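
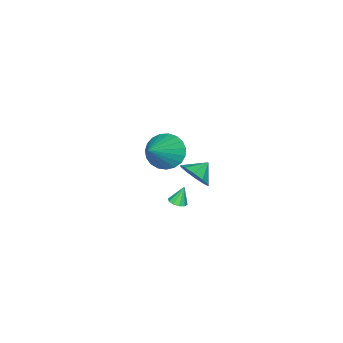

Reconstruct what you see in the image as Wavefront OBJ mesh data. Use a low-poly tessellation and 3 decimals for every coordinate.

v -0.561 -1.563 -4.223
v -0.141 -1.814 -4.047
v -0.879 -1.377 -3.197
v -0.065 -1.503 -4.08
v -0.178 -1.216 -4.167
v -0.438 -1.061 -4.276
v -0.745 -1.098 -4.364
v -0.981 -1.312 -4.399
v -1.057 -1.623 -4.366
v -0.944 -1.91 -4.279
v -0.684 -2.065 -4.17
v -0.377 -2.029 -4.081
v 2.903 0.07 2.501
v 3.494 -0.361 1.761
v 4.677 0.31 3.779
v 3.512 0.059 1.658
v 3.424 0.48 1.7
v 3.246 0.831 1.881
v 3.009 1.049 2.169
v 2.754 1.099 2.514
v 2.524 0.97 2.857
v 2.36 0.686 3.139
v 2.289 0.295 3.31
v 2.325 -0.135 3.341
v 2.461 -0.529 3.227
v 2.673 -0.82 2.988
v 2.925 -0.957 2.664
v 3.173 -0.917 2.312
v 3.374 -0.706 1.993
v -2.177 -1.634 -3.287
v -1.704 -1.886 -2.466
v -3.063 -1.366 -2.693
v -1.596 -1.299 -2.572
v -1.711 -0.84 -2.95
v -2.004 -0.685 -3.457
v -2.362 -0.892 -3.899
v -2.65 -1.382 -4.107
v -2.757 -1.969 -4.002
v -2.643 -2.428 -3.624
v -2.35 -2.584 -3.117
v -1.991 -2.377 -2.675
f 2 1 4
f 2 4 3
f 4 1 5
f 4 5 3
f 5 1 6
f 5 6 3
f 6 1 7
f 6 7 3
f 7 1 8
f 7 8 3
f 8 1 9
f 8 9 3
f 9 1 10
f 9 10 3
f 10 1 11
f 10 11 3
f 11 1 12
f 11 12 3
f 12 1 2
f 12 2 3
f 14 13 16
f 14 16 15
f 16 13 17
f 16 17 15
f 17 13 18
f 17 18 15
f 18 13 19
f 18 19 15
f 19 13 20
f 19 20 15
f 20 13 21
f 20 21 15
f 21 13 22
f 21 22 15
f 22 13 23
f 22 23 15
f 23 13 24
f 23 24 15
f 24 13 25
f 24 25 15
f 25 13 26
f 25 26 15
f 26 13 27
f 26 27 15
f 27 13 28
f 27 28 15
f 28 13 29
f 28 29 15
f 29 13 14
f 29 14 15
f 31 30 33
f 31 33 32
f 33 30 34
f 33 34 32
f 34 30 35
f 34 35 32
f 35 30 36
f 35 36 32
f 36 30 37
f 36 37 32
f 37 30 38
f 37 38 32
f 38 30 39
f 38 39 32
f 39 30 40
f 39 40 32
f 40 30 41
f 40 41 32
f 41 30 31
f 41 31 32



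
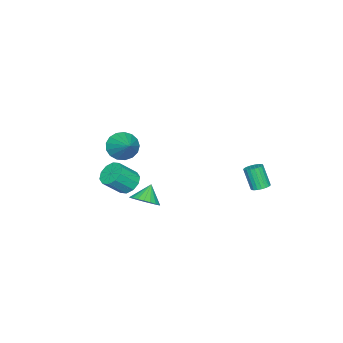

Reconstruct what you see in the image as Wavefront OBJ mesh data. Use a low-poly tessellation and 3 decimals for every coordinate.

v 2.228 -1.45 -1.195
v 2.684 -0.82 -0.783
v 1.452 -1.47 -0.305
v 2.449 -0.625 -0.984
v 2.175 -0.572 -1.221
v 1.911 -0.671 -1.454
v 1.701 -0.905 -1.642
v 1.583 -1.233 -1.752
v 1.576 -1.599 -1.767
v 1.682 -1.939 -1.682
v 1.882 -2.194 -1.513
v 2.142 -2.321 -1.289
v 2.417 -2.297 -1.048
v 2.659 -2.127 -0.833
v 2.827 -1.84 -0.681
v 2.891 -1.485 -0.617
v 2.84 -1.125 -0.653
v 2.444 -2.638 2.962
v 3.149 -3.24 2.879
v 3.476 -1.562 3.898
v 3.193 -2.975 2.524
v 3.066 -2.632 2.27
v 2.796 -2.291 2.175
v 2.446 -2.029 2.26
v 2.095 -1.908 2.505
v 1.825 -1.953 2.856
v 1.696 -2.156 3.231
v 1.739 -2.469 3.544
v 1.944 -2.821 3.724
v 2.263 -3.131 3.73
v 2.623 -3.329 3.56
v 2.943 -3.368 3.252
v -1.742 3.535 -0.778
v -1.197 3.407 -0.745
v -1.414 2.818 0.551
v -1.958 2.945 0.518
v -1.203 3.62 -0.649
v -1.42 3.03 0.646
v -1.302 3.817 -0.576
v -1.519 3.227 0.72
v -1.477 3.966 -0.537
v -1.694 3.376 0.758
v -1.698 4.04 -0.54
v -1.915 3.45 0.755
v -1.926 4.027 -0.585
v -2.143 3.437 0.711
v -2.123 3.929 -0.662
v -2.339 3.339 0.633
v -2.253 3.762 -0.76
v -2.47 3.173 0.536
v -2.295 3.557 -0.86
v -2.512 2.967 0.435
v -2.241 3.347 -0.947
v -2.458 2.757 0.349
v -2.101 3.17 -1.004
v -2.318 2.58 0.292
v -1.899 3.056 -1.022
v -2.116 2.466 0.274
v -1.67 3.025 -0.998
v -1.886 2.435 0.298
v -1.453 3.082 -0.936
v -1.669 2.492 0.36
v -1.286 3.217 -0.846
v -1.502 2.627 0.449
v 0.23 -3.609 -1.622
v 0.918 -3.352 -2.01
v 1.757 -3.995 -0.946
v 1.07 -4.251 -0.558
v 0.777 -2.987 -1.678
v 1.617 -3.63 -0.614
v 0.428 -2.859 -1.325
v 1.267 -3.502 -0.261
v 0.003 -3.018 -1.085
v 0.842 -3.661 -0.021
v -0.335 -3.402 -1.051
v 0.504 -4.045 0.013
v -0.457 -3.865 -1.234
v 0.382 -4.508 -0.17
v -0.317 -4.23 -1.566
v 0.523 -4.873 -0.502
v 0.033 -4.358 -1.919
v 0.872 -5.001 -0.855
v 0.458 -4.199 -2.159
v 1.297 -4.842 -1.095
v 0.796 -3.815 -2.193
v 1.635 -4.458 -1.129
f 2 1 4
f 2 4 3
f 4 1 5
f 4 5 3
f 5 1 6
f 5 6 3
f 6 1 7
f 6 7 3
f 7 1 8
f 7 8 3
f 8 1 9
f 8 9 3
f 9 1 10
f 9 10 3
f 10 1 11
f 10 11 3
f 11 1 12
f 11 12 3
f 12 1 13
f 12 13 3
f 13 1 14
f 13 14 3
f 14 1 15
f 14 15 3
f 15 1 16
f 15 16 3
f 16 1 17
f 16 17 3
f 17 1 2
f 17 2 3
f 19 18 21
f 19 21 20
f 21 18 22
f 21 22 20
f 22 18 23
f 22 23 20
f 23 18 24
f 23 24 20
f 24 18 25
f 24 25 20
f 25 18 26
f 25 26 20
f 26 18 27
f 26 27 20
f 27 18 28
f 27 28 20
f 28 18 29
f 28 29 20
f 29 18 30
f 29 30 20
f 30 18 31
f 30 31 20
f 31 18 32
f 31 32 20
f 32 18 19
f 32 19 20
f 34 33 37
f 34 37 35
f 35 37 38
f 35 38 36
f 37 33 39
f 37 39 38
f 38 39 40
f 38 40 36
f 39 33 41
f 39 41 40
f 40 41 42
f 40 42 36
f 41 33 43
f 41 43 42
f 42 43 44
f 42 44 36
f 43 33 45
f 43 45 44
f 44 45 46
f 44 46 36
f 45 33 47
f 45 47 46
f 46 47 48
f 46 48 36
f 47 33 49
f 47 49 48
f 48 49 50
f 48 50 36
f 49 33 51
f 49 51 50
f 50 51 52
f 50 52 36
f 51 33 53
f 51 53 52
f 52 53 54
f 52 54 36
f 53 33 55
f 53 55 54
f 54 55 56
f 54 56 36
f 55 33 57
f 55 57 56
f 56 57 58
f 56 58 36
f 57 33 59
f 57 59 58
f 58 59 60
f 58 60 36
f 59 33 61
f 59 61 60
f 60 61 62
f 60 62 36
f 61 33 63
f 61 63 62
f 62 63 64
f 62 64 36
f 63 33 34
f 63 34 64
f 64 34 35
f 64 35 36
f 66 65 69
f 66 69 67
f 67 69 70
f 67 70 68
f 69 65 71
f 69 71 70
f 70 71 72
f 70 72 68
f 71 65 73
f 71 73 72
f 72 73 74
f 72 74 68
f 73 65 75
f 73 75 74
f 74 75 76
f 74 76 68
f 75 65 77
f 75 77 76
f 76 77 78
f 76 78 68
f 77 65 79
f 77 79 78
f 78 79 80
f 78 80 68
f 79 65 81
f 79 81 80
f 80 81 82
f 80 82 68
f 81 65 83
f 81 83 82
f 82 83 84
f 82 84 68
f 83 65 85
f 83 85 84
f 84 85 86
f 84 86 68
f 85 65 66
f 85 66 86
f 86 66 67
f 86 67 68



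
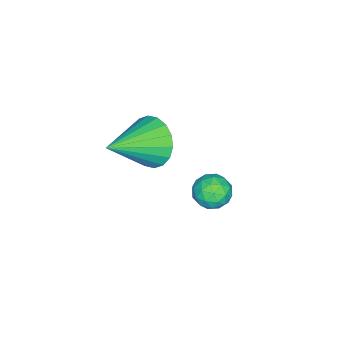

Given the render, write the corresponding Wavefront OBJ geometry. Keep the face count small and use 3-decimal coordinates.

v -3.05 -1.703 -3.434
v -2.419 -1.285 -4.204
v -1.29 -2.577 -2.466
v -2.428 -0.937 -3.873
v -2.56 -0.74 -3.454
v -2.79 -0.735 -3.032
v -3.071 -0.921 -2.689
v -3.347 -1.262 -2.494
v -3.565 -1.69 -2.485
v -3.681 -2.121 -2.664
v -3.672 -2.469 -2.995
v -3.539 -2.665 -3.413
v -3.31 -2.671 -3.835
v -3.029 -2.485 -4.178
v -2.752 -2.144 -4.374
v -2.534 -1.716 -4.383
v 0.158 2.598 -0.704
v 0.608 2.865 -0.233
v 0.892 1.755 -0.927
v 1.342 2.022 -0.456
v 0.737 1.733 -0.24
v 0.284 2.254 -0.102
v 1.216 2.366 -1.058
v 0.763 2.887 -0.92
v 1.262 2.722 -0.452
v 0.966 2.331 0.054
v 0.534 2.289 -1.214
v 0.238 1.898 -0.708
v 0.319 2.806 -0.449
v 1.181 1.814 -0.711
v 0.826 1.644 -0.584
v 1.091 1.802 -0.307
v 0.128 2.446 -0.372
v 0.393 2.604 -0.095
v 0.468 1.938 -0.099
v 1.107 2.016 -1.065
v 1.372 2.174 -0.788
v 0.409 2.818 -0.853
v 0.674 2.976 -0.576
v 1.032 2.682 -1.061
v 0.968 2.879 -0.301
v 1.399 2.383 -0.432
v 1.325 2.585 -0.786
v 1.059 2.891 -0.705
v 0.794 2.649 -0.004
v 1.225 2.153 -0.135
v 0.87 1.983 -0.008
v 0.603 2.289 0.073
v 1.178 2.565 -0.132
v 0.275 2.467 -1.025
v 0.706 1.971 -1.156
v 0.897 2.331 -1.233
v 0.63 2.637 -1.152
v 0.101 2.237 -0.728
v 0.532 1.741 -0.859
v 0.441 1.729 -0.455
v 0.175 2.035 -0.374
v 0.322 2.055 -1.028
f 2 1 4
f 2 4 3
f 4 1 5
f 4 5 3
f 5 1 6
f 5 6 3
f 6 1 7
f 6 7 3
f 7 1 8
f 7 8 3
f 8 1 9
f 8 9 3
f 9 1 10
f 9 10 3
f 10 1 11
f 10 11 3
f 11 1 12
f 11 12 3
f 12 1 13
f 12 13 3
f 13 1 14
f 13 14 3
f 14 1 15
f 14 15 3
f 15 1 16
f 15 16 3
f 16 1 2
f 16 2 3
f 17 54 33
f 54 28 57
f 33 57 22
f 54 57 33
f 17 33 29
f 33 22 34
f 29 34 18
f 33 34 29
f 17 29 38
f 29 18 39
f 38 39 24
f 29 39 38
f 17 38 50
f 38 24 53
f 50 53 27
f 38 53 50
f 17 50 54
f 50 27 58
f 54 58 28
f 50 58 54
f 18 34 45
f 34 22 48
f 45 48 26
f 34 48 45
f 22 57 35
f 57 28 56
f 35 56 21
f 57 56 35
f 28 58 55
f 58 27 51
f 55 51 19
f 58 51 55
f 27 53 52
f 53 24 40
f 52 40 23
f 53 40 52
f 24 39 44
f 39 18 41
f 44 41 25
f 39 41 44
f 20 46 32
f 46 26 47
f 32 47 21
f 46 47 32
f 20 32 30
f 32 21 31
f 30 31 19
f 32 31 30
f 20 30 37
f 30 19 36
f 37 36 23
f 30 36 37
f 20 37 42
f 37 23 43
f 42 43 25
f 37 43 42
f 20 42 46
f 42 25 49
f 46 49 26
f 42 49 46
f 21 47 35
f 47 26 48
f 35 48 22
f 47 48 35
f 19 31 55
f 31 21 56
f 55 56 28
f 31 56 55
f 23 36 52
f 36 19 51
f 52 51 27
f 36 51 52
f 25 43 44
f 43 23 40
f 44 40 24
f 43 40 44
f 26 49 45
f 49 25 41
f 45 41 18
f 49 41 45



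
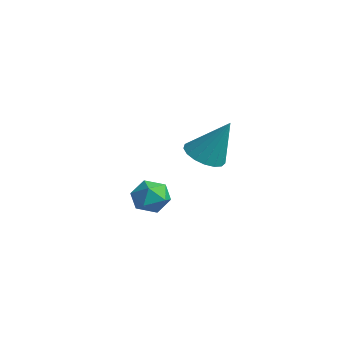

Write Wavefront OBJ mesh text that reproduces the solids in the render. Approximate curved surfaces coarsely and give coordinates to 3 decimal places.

v -2.699 -3.306 -2.41
v -2.259 -2.737 -3.072
v -1.341 -3.423 -1.608
v -0.901 -2.854 -2.27
v -1.574 -2.476 -1.67
v -2.414 -2.403 -2.166
v -1.186 -3.757 -2.514
v -2.026 -3.684 -3.01
v -1.324 -3.015 -3.137
v -1.564 -2.224 -2.615
v -2.036 -3.936 -2.065
v -2.276 -3.145 -1.543
v 3.139 -3.285 1.912
v 3.69 -4.056 1.968
v 3.941 -2.575 3.788
v 3.947 -3.755 1.744
v 4.019 -3.346 1.559
v 3.888 -2.923 1.454
v 3.587 -2.583 1.455
v 3.182 -2.404 1.56
v 2.768 -2.426 1.746
v 2.438 -2.646 1.97
v 2.269 -3.011 2.181
v 2.3 -3.44 2.33
v 2.522 -3.833 2.384
v 2.886 -4.1 2.329
v 3.307 -4.181 2.179
f 1 12 6
f 1 6 2
f 1 2 8
f 1 8 11
f 1 11 12
f 2 6 10
f 6 12 5
f 12 11 3
f 11 8 7
f 8 2 9
f 4 10 5
f 4 5 3
f 4 3 7
f 4 7 9
f 4 9 10
f 5 10 6
f 3 5 12
f 7 3 11
f 9 7 8
f 10 9 2
f 14 13 16
f 14 16 15
f 16 13 17
f 16 17 15
f 17 13 18
f 17 18 15
f 18 13 19
f 18 19 15
f 19 13 20
f 19 20 15
f 20 13 21
f 20 21 15
f 21 13 22
f 21 22 15
f 22 13 23
f 22 23 15
f 23 13 24
f 23 24 15
f 24 13 25
f 24 25 15
f 25 13 26
f 25 26 15
f 26 13 27
f 26 27 15
f 27 13 14
f 27 14 15



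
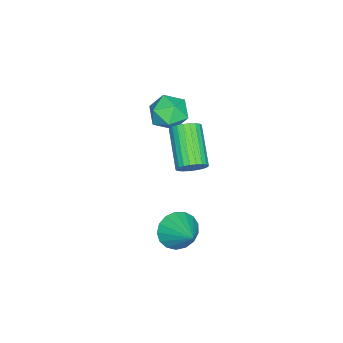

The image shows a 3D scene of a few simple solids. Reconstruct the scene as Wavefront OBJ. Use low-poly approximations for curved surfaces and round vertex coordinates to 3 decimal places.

v -3.079 -1.334 3.737
v -2.373 -0.914 3.288
v -2.547 -2.686 3.312
v -1.841 -2.266 2.863
v -1.876 -2.251 3.798
v -2.205 -1.415 4.061
v -2.715 -2.185 2.539
v -3.044 -1.349 2.802
v -2.148 -1.44 2.548
v -1.63 -1.481 3.326
v -3.29 -2.119 3.274
v -2.772 -2.16 4.052
v 0.71 -0.178 -1.181
v 1.446 -0.693 -1.38
v 1.65 0.838 -0.339
v 1.428 -0.403 -1.711
v 1.246 -0.061 -1.92
v 0.941 0.254 -1.96
v 0.583 0.47 -1.821
v 0.255 0.538 -1.536
v 0.03 0.442 -1.17
v -0.038 0.203 -0.806
v 0.065 -0.122 -0.528
v 0.315 -0.461 -0.4
v 0.657 -0.734 -0.451
v 1.01 -0.881 -0.669
v 1.295 -0.866 -1.004
v 0.642 0.39 3.277
v 0.88 0.657 3.831
v -0.563 -0.182 4.857
v -0.802 -0.45 4.303
v 0.717 0.841 3.753
v -0.726 0.001 4.779
v 0.543 0.956 3.602
v -0.9 0.116 4.628
v 0.384 0.985 3.401
v -1.059 0.145 4.427
v 0.264 0.923 3.182
v -1.179 0.083 4.208
v 0.202 0.78 2.977
v -1.242 -0.06 4.003
v 0.206 0.578 2.818
v -1.237 -0.262 3.844
v 0.277 0.347 2.729
v -1.166 -0.493 3.755
v 0.403 0.122 2.723
v -1.04 -0.717 3.749
v 0.566 -0.061 2.801
v -0.877 -0.901 3.827
v 0.74 -0.176 2.952
v -0.703 -1.016 3.978
v 0.899 -0.205 3.153
v -0.544 -1.045 4.179
v 1.019 -0.143 3.372
v -0.424 -0.983 4.398
v 1.082 -0 3.577
v -0.362 -0.84 4.603
v 1.077 0.202 3.736
v -0.366 -0.638 4.762
v 1.006 0.433 3.825
v -0.437 -0.407 4.851
f 1 12 6
f 1 6 2
f 1 2 8
f 1 8 11
f 1 11 12
f 2 6 10
f 6 12 5
f 12 11 3
f 11 8 7
f 8 2 9
f 4 10 5
f 4 5 3
f 4 3 7
f 4 7 9
f 4 9 10
f 5 10 6
f 3 5 12
f 7 3 11
f 9 7 8
f 10 9 2
f 14 13 16
f 14 16 15
f 16 13 17
f 16 17 15
f 17 13 18
f 17 18 15
f 18 13 19
f 18 19 15
f 19 13 20
f 19 20 15
f 20 13 21
f 20 21 15
f 21 13 22
f 21 22 15
f 22 13 23
f 22 23 15
f 23 13 24
f 23 24 15
f 24 13 25
f 24 25 15
f 25 13 26
f 25 26 15
f 26 13 27
f 26 27 15
f 27 13 14
f 27 14 15
f 29 28 32
f 29 32 30
f 30 32 33
f 30 33 31
f 32 28 34
f 32 34 33
f 33 34 35
f 33 35 31
f 34 28 36
f 34 36 35
f 35 36 37
f 35 37 31
f 36 28 38
f 36 38 37
f 37 38 39
f 37 39 31
f 38 28 40
f 38 40 39
f 39 40 41
f 39 41 31
f 40 28 42
f 40 42 41
f 41 42 43
f 41 43 31
f 42 28 44
f 42 44 43
f 43 44 45
f 43 45 31
f 44 28 46
f 44 46 45
f 45 46 47
f 45 47 31
f 46 28 48
f 46 48 47
f 47 48 49
f 47 49 31
f 48 28 50
f 48 50 49
f 49 50 51
f 49 51 31
f 50 28 52
f 50 52 51
f 51 52 53
f 51 53 31
f 52 28 54
f 52 54 53
f 53 54 55
f 53 55 31
f 54 28 56
f 54 56 55
f 55 56 57
f 55 57 31
f 56 28 58
f 56 58 57
f 57 58 59
f 57 59 31
f 58 28 60
f 58 60 59
f 59 60 61
f 59 61 31
f 60 28 29
f 60 29 61
f 61 29 30
f 61 30 31



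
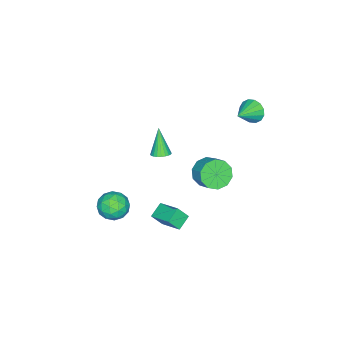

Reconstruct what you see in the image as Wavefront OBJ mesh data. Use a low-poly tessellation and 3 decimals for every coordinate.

v -0.956 0.135 -1.173
v -0.625 -0.353 -1.199
v -1.584 -0.375 0.413
v -0.481 -0.207 -1.095
v -0.409 -0.009 -1.002
v -0.421 0.211 -0.936
v -0.513 0.42 -0.906
v -0.673 0.585 -0.916
v -0.877 0.682 -0.966
v -1.092 0.695 -1.047
v -1.286 0.623 -1.147
v -1.43 0.477 -1.251
v -1.502 0.278 -1.343
v -1.491 0.058 -1.409
v -1.398 -0.15 -1.44
v -1.238 -0.315 -1.429
v -1.035 -0.412 -1.38
v -0.82 -0.425 -1.299
v 2.639 2.893 -1.757
v 3.039 4.18 -1.196
v 3.489 2.821 -2.197
v 3.889 4.108 -1.636
v 3.011 2.432 -0.964
v 3.411 3.719 -0.403
v 3.861 2.36 -1.404
v 4.261 3.647 -0.843
v -4.59 3.832 1.464
v -4.351 3.45 0.803
v -3.21 3.668 2.056
v -4.272 3.85 0.73
v -4.279 4.245 0.854
v -4.369 4.529 1.141
v -4.518 4.627 1.515
v -4.686 4.511 1.875
v -4.828 4.213 2.125
v -4.907 3.813 2.198
v -4.901 3.418 2.074
v -4.811 3.134 1.787
v -4.662 3.036 1.413
v -4.494 3.152 1.053
v 1.957 -0.163 -3.415
v 2.875 -0.022 -3.72
v 2.385 -1.538 -2.76
v 3.303 -1.397 -3.065
v 2.929 -0.83 -2.361
v 2.665 0.019 -2.766
v 2.595 -1.579 -3.714
v 2.331 -0.73 -4.119
v 3.27 -0.898 -3.905
v 3.476 -0.435 -3.068
v 1.784 -1.125 -3.412
v 1.99 -0.662 -2.575
v 2.378 0.028 -3.625
v 2.882 -1.588 -2.855
v 2.662 -1.255 -2.441
v 3.202 -1.172 -2.62
v 2.255 0.053 -3.064
v 2.795 0.135 -3.244
v 2.827 -0.34 -2.445
v 2.465 -1.695 -3.236
v 3.005 -1.613 -3.416
v 2.058 -0.388 -3.86
v 2.598 -0.305 -4.039
v 2.433 -1.22 -4.035
v 3.15 -0.404 -3.913
v 3.402 -1.212 -3.528
v 2.986 -1.319 -3.909
v 2.83 -0.819 -4.147
v 3.272 -0.132 -3.421
v 3.523 -0.94 -3.036
v 3.303 -0.607 -2.623
v 3.148 -0.107 -2.861
v 3.503 -0.646 -3.53
v 1.737 -0.62 -3.444
v 1.988 -1.428 -3.059
v 2.112 -1.453 -3.619
v 1.957 -0.953 -3.857
v 1.858 -0.348 -2.952
v 2.11 -1.156 -2.567
v 2.43 -0.741 -2.333
v 2.274 -0.241 -2.571
v 1.757 -0.914 -2.95
v -2.987 1.986 -3.671
v -2.537 2.342 -4.49
v -2.004 3.19 -3.829
v -2.453 2.834 -3.009
v -3.078 2.634 -4.427
v -2.545 3.482 -3.766
v -3.585 2.678 -4.075
v -3.051 3.526 -3.414
v -3.863 2.458 -3.569
v -3.329 3.306 -2.908
v -3.806 2.058 -3.101
v -3.272 2.905 -2.44
v -3.436 1.63 -2.851
v -2.903 2.478 -2.19
v -2.895 1.338 -2.914
v -2.362 2.186 -2.253
v -2.389 1.294 -3.266
v -1.855 2.142 -2.605
v -2.111 1.514 -3.772
v -1.577 2.362 -3.111
v -2.168 1.915 -4.24
v -1.634 2.762 -3.579
f 2 1 4
f 2 4 3
f 4 1 5
f 4 5 3
f 5 1 6
f 5 6 3
f 6 1 7
f 6 7 3
f 7 1 8
f 7 8 3
f 8 1 9
f 8 9 3
f 9 1 10
f 9 10 3
f 10 1 11
f 10 11 3
f 11 1 12
f 11 12 3
f 12 1 13
f 12 13 3
f 13 1 14
f 13 14 3
f 14 1 15
f 14 15 3
f 15 1 16
f 15 16 3
f 16 1 17
f 16 17 3
f 17 1 18
f 17 18 3
f 18 1 2
f 18 2 3
f 20 22 19
f 23 20 19
f 19 22 21
f 21 23 19
f 20 26 22
f 24 20 23
f 24 26 20
f 22 26 21
f 25 23 21
f 21 26 25
f 25 24 23
f 26 24 25
f 28 27 30
f 28 30 29
f 30 27 31
f 30 31 29
f 31 27 32
f 31 32 29
f 32 27 33
f 32 33 29
f 33 27 34
f 33 34 29
f 34 27 35
f 34 35 29
f 35 27 36
f 35 36 29
f 36 27 37
f 36 37 29
f 37 27 38
f 37 38 29
f 38 27 39
f 38 39 29
f 39 27 40
f 39 40 29
f 40 27 28
f 40 28 29
f 41 78 57
f 78 52 81
f 57 81 46
f 78 81 57
f 41 57 53
f 57 46 58
f 53 58 42
f 57 58 53
f 41 53 62
f 53 42 63
f 62 63 48
f 53 63 62
f 41 62 74
f 62 48 77
f 74 77 51
f 62 77 74
f 41 74 78
f 74 51 82
f 78 82 52
f 74 82 78
f 42 58 69
f 58 46 72
f 69 72 50
f 58 72 69
f 46 81 59
f 81 52 80
f 59 80 45
f 81 80 59
f 52 82 79
f 82 51 75
f 79 75 43
f 82 75 79
f 51 77 76
f 77 48 64
f 76 64 47
f 77 64 76
f 48 63 68
f 63 42 65
f 68 65 49
f 63 65 68
f 44 70 56
f 70 50 71
f 56 71 45
f 70 71 56
f 44 56 54
f 56 45 55
f 54 55 43
f 56 55 54
f 44 54 61
f 54 43 60
f 61 60 47
f 54 60 61
f 44 61 66
f 61 47 67
f 66 67 49
f 61 67 66
f 44 66 70
f 66 49 73
f 70 73 50
f 66 73 70
f 45 71 59
f 71 50 72
f 59 72 46
f 71 72 59
f 43 55 79
f 55 45 80
f 79 80 52
f 55 80 79
f 47 60 76
f 60 43 75
f 76 75 51
f 60 75 76
f 49 67 68
f 67 47 64
f 68 64 48
f 67 64 68
f 50 73 69
f 73 49 65
f 69 65 42
f 73 65 69
f 84 83 87
f 84 87 85
f 85 87 88
f 85 88 86
f 87 83 89
f 87 89 88
f 88 89 90
f 88 90 86
f 89 83 91
f 89 91 90
f 90 91 92
f 90 92 86
f 91 83 93
f 91 93 92
f 92 93 94
f 92 94 86
f 93 83 95
f 93 95 94
f 94 95 96
f 94 96 86
f 95 83 97
f 95 97 96
f 96 97 98
f 96 98 86
f 97 83 99
f 97 99 98
f 98 99 100
f 98 100 86
f 99 83 101
f 99 101 100
f 100 101 102
f 100 102 86
f 101 83 103
f 101 103 102
f 102 103 104
f 102 104 86
f 103 83 84
f 103 84 104
f 104 84 85
f 104 85 86



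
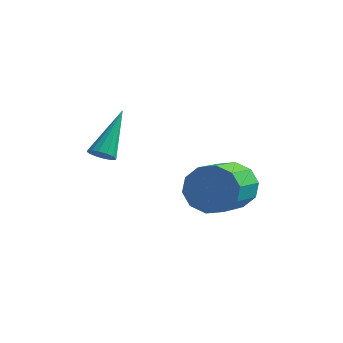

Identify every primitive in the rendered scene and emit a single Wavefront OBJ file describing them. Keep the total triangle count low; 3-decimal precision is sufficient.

v -1.501 -2.454 -0.573
v -1.174 -2.74 -0.306
v -1.419 -1.026 0.853
v -1.022 -2.591 -0.463
v -0.999 -2.406 -0.65
v -1.111 -2.234 -0.816
v -1.327 -2.12 -0.917
v -1.59 -2.097 -0.926
v -1.829 -2.169 -0.84
v -1.98 -2.317 -0.683
v -2.003 -2.502 -0.496
v -1.892 -2.674 -0.33
v -1.675 -2.788 -0.229
v -1.413 -2.812 -0.22
v 1.089 2.235 -3.769
v 1.686 1.936 -4.553
v 1.768 0.006 -3.755
v 1.171 0.305 -2.971
v 2.065 2.145 -4.086
v 2.147 0.215 -3.288
v 2.071 2.389 -3.498
v 2.153 0.459 -2.7
v 1.701 2.574 -3.013
v 1.783 0.644 -2.215
v 1.098 2.629 -2.818
v 1.18 0.699 -2.019
v 0.492 2.534 -2.985
v 0.574 0.604 -2.187
v 0.113 2.325 -3.452
v 0.195 0.395 -2.654
v 0.107 2.081 -4.04
v 0.189 0.151 -3.242
v 0.477 1.896 -4.525
v 0.559 -0.034 -3.727
v 1.08 1.841 -4.721
v 1.162 -0.089 -3.922
f 2 1 4
f 2 4 3
f 4 1 5
f 4 5 3
f 5 1 6
f 5 6 3
f 6 1 7
f 6 7 3
f 7 1 8
f 7 8 3
f 8 1 9
f 8 9 3
f 9 1 10
f 9 10 3
f 10 1 11
f 10 11 3
f 11 1 12
f 11 12 3
f 12 1 13
f 12 13 3
f 13 1 14
f 13 14 3
f 14 1 2
f 14 2 3
f 16 15 19
f 16 19 17
f 17 19 20
f 17 20 18
f 19 15 21
f 19 21 20
f 20 21 22
f 20 22 18
f 21 15 23
f 21 23 22
f 22 23 24
f 22 24 18
f 23 15 25
f 23 25 24
f 24 25 26
f 24 26 18
f 25 15 27
f 25 27 26
f 26 27 28
f 26 28 18
f 27 15 29
f 27 29 28
f 28 29 30
f 28 30 18
f 29 15 31
f 29 31 30
f 30 31 32
f 30 32 18
f 31 15 33
f 31 33 32
f 32 33 34
f 32 34 18
f 33 15 35
f 33 35 34
f 34 35 36
f 34 36 18
f 35 15 16
f 35 16 36
f 36 16 17
f 36 17 18



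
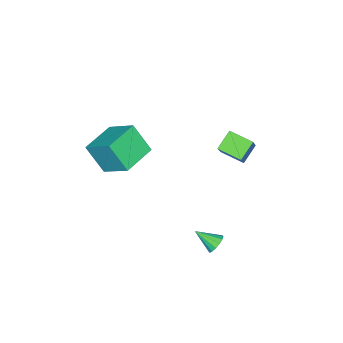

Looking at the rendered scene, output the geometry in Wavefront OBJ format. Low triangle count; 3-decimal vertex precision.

v -1.234 1.074 1.658
v -2.132 1.191 2.333
v -1.322 2.277 1.332
v -2.22 2.395 2.007
v 0 1.585 3.213
v -0.898 1.703 3.888
v -0.088 2.789 2.887
v -0.986 2.906 3.562
v 3.307 3.458 -0.218
v 3.523 3.761 0.187
v 3.513 2.462 0.418
v 3.246 3.743 0.248
v 2.985 3.649 0.185
v 2.81 3.503 0.013
v 2.769 3.346 -0.221
v 2.872 3.218 -0.453
v 3.092 3.155 -0.623
v 3.369 3.173 -0.684
v 3.63 3.268 -0.621
v 3.805 3.413 -0.449
v 3.846 3.571 -0.216
v 3.743 3.698 0.017
v 0.682 -3.911 2.703
v 0.896 -2.444 3.725
v 0.657 -2.931 1.302
v 0.872 -1.464 2.324
v 2.508 -4.076 2.556
v 2.723 -2.609 3.578
v 2.484 -3.096 1.155
v 2.698 -1.629 2.177
f 2 4 1
f 5 2 1
f 1 4 3
f 3 5 1
f 2 8 4
f 6 2 5
f 6 8 2
f 4 8 3
f 7 5 3
f 3 8 7
f 7 6 5
f 8 6 7
f 10 9 12
f 10 12 11
f 12 9 13
f 12 13 11
f 13 9 14
f 13 14 11
f 14 9 15
f 14 15 11
f 15 9 16
f 15 16 11
f 16 9 17
f 16 17 11
f 17 9 18
f 17 18 11
f 18 9 19
f 18 19 11
f 19 9 20
f 19 20 11
f 20 9 21
f 20 21 11
f 21 9 22
f 21 22 11
f 22 9 10
f 22 10 11
f 24 26 23
f 27 24 23
f 23 26 25
f 25 27 23
f 24 30 26
f 28 24 27
f 28 30 24
f 26 30 25
f 29 27 25
f 25 30 29
f 29 28 27
f 30 28 29



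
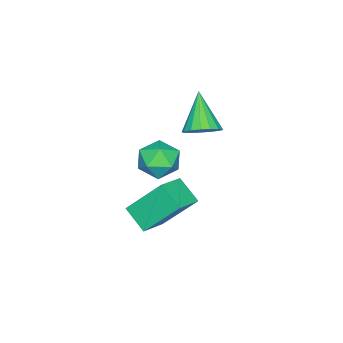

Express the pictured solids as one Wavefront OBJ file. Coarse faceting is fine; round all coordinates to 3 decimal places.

v -0.948 -0.961 2.797
v -0.436 -0.729 3.294
v -1.872 -1.719 4.103
v -0.673 -0.46 3.283
v -0.973 -0.305 3.161
v -1.267 -0.3 2.955
v -1.488 -0.447 2.714
v -1.586 -0.711 2.491
v -1.537 -1.033 2.339
v -1.354 -1.337 2.291
v -1.077 -1.556 2.36
v -0.771 -1.638 2.529
v -0.506 -1.565 2.759
v -0.342 -1.353 2.998
v -0.316 -1.052 3.191
v 0.099 -2.797 -1.293
v -0.395 -1.568 0.245
v 0.365 -1.835 -1.977
v -0.129 -0.606 -0.439
v 1.289 -2.834 -0.881
v 0.795 -1.605 0.657
v 1.555 -1.872 -1.565
v 1.061 -0.643 -0.027
v 0.467 -1.08 1.544
v 1.291 -1.399 1.416
v 0.269 -2.021 2.624
v 1.093 -2.34 2.496
v 0.979 -1.517 2.823
v 1.102 -0.935 2.156
v 0.458 -2.485 1.884
v 0.581 -1.903 1.217
v 1.286 -2.268 1.627
v 1.608 -1.67 2.207
v -0.048 -1.75 1.833
v 0.274 -1.152 2.413
f 2 1 4
f 2 4 3
f 4 1 5
f 4 5 3
f 5 1 6
f 5 6 3
f 6 1 7
f 6 7 3
f 7 1 8
f 7 8 3
f 8 1 9
f 8 9 3
f 9 1 10
f 9 10 3
f 10 1 11
f 10 11 3
f 11 1 12
f 11 12 3
f 12 1 13
f 12 13 3
f 13 1 14
f 13 14 3
f 14 1 15
f 14 15 3
f 15 1 2
f 15 2 3
f 17 19 16
f 20 17 16
f 16 19 18
f 18 20 16
f 17 23 19
f 21 17 20
f 21 23 17
f 19 23 18
f 22 20 18
f 18 23 22
f 22 21 20
f 23 21 22
f 24 35 29
f 24 29 25
f 24 25 31
f 24 31 34
f 24 34 35
f 25 29 33
f 29 35 28
f 35 34 26
f 34 31 30
f 31 25 32
f 27 33 28
f 27 28 26
f 27 26 30
f 27 30 32
f 27 32 33
f 28 33 29
f 26 28 35
f 30 26 34
f 32 30 31
f 33 32 25



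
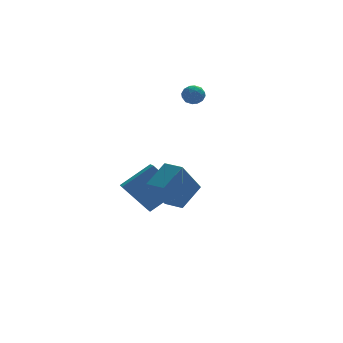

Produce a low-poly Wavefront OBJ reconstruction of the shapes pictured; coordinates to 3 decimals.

v -1.92 -0.172 -4.973
v -3.173 0.608 -3.437
v -1.62 1.807 -5.732
v -2.873 2.586 -4.196
v -0.247 0.054 -3.724
v -1.5 0.833 -2.188
v 0.053 2.032 -4.483
v -1.2 2.812 -2.947
v 0.811 2.983 2.117
v 1.39 2.744 2.334
v 0.59 2.036 1.666
v 1.169 1.797 1.883
v 0.686 1.937 2.314
v 0.823 2.522 2.593
v 1.157 2.258 1.407
v 1.294 2.843 1.686
v 1.604 2.296 1.895
v 1.312 2.098 2.456
v 0.668 2.682 1.544
v 0.376 2.484 2.105
v 1.12 2.947 2.265
v 0.86 1.833 1.735
v 0.576 1.915 1.989
v 0.916 1.775 2.116
v 0.787 2.816 2.417
v 1.127 2.676 2.545
v 0.713 2.201 2.533
v 0.853 2.104 1.455
v 1.193 1.964 1.583
v 1.064 3.005 1.884
v 1.404 2.865 2.011
v 1.267 2.579 1.467
v 1.586 2.543 2.134
v 1.456 1.986 1.869
v 1.449 2.257 1.59
v 1.53 2.601 1.753
v 1.415 2.426 2.464
v 1.284 1.87 2.199
v 1.001 1.952 2.453
v 1.081 2.296 2.616
v 1.54 2.163 2.206
v 0.696 2.91 1.801
v 0.565 2.354 1.536
v 0.899 2.484 1.384
v 0.979 2.828 1.547
v 0.524 2.794 2.131
v 0.394 2.237 1.866
v 0.45 2.179 2.247
v 0.531 2.523 2.41
v 0.44 2.617 1.794
v -2.394 -5.106 -1.101
v -1.284 -4.313 -0.155
v -3.029 -4.115 -1.187
v -1.918 -3.322 -0.241
v -1.342 -4.578 -2.779
v -0.231 -3.785 -1.833
v -1.976 -3.587 -2.865
v -0.866 -2.794 -1.919
f 2 4 1
f 5 2 1
f 1 4 3
f 3 5 1
f 2 8 4
f 6 2 5
f 6 8 2
f 4 8 3
f 7 5 3
f 3 8 7
f 7 6 5
f 8 6 7
f 9 46 25
f 46 20 49
f 25 49 14
f 46 49 25
f 9 25 21
f 25 14 26
f 21 26 10
f 25 26 21
f 9 21 30
f 21 10 31
f 30 31 16
f 21 31 30
f 9 30 42
f 30 16 45
f 42 45 19
f 30 45 42
f 9 42 46
f 42 19 50
f 46 50 20
f 42 50 46
f 10 26 37
f 26 14 40
f 37 40 18
f 26 40 37
f 14 49 27
f 49 20 48
f 27 48 13
f 49 48 27
f 20 50 47
f 50 19 43
f 47 43 11
f 50 43 47
f 19 45 44
f 45 16 32
f 44 32 15
f 45 32 44
f 16 31 36
f 31 10 33
f 36 33 17
f 31 33 36
f 12 38 24
f 38 18 39
f 24 39 13
f 38 39 24
f 12 24 22
f 24 13 23
f 22 23 11
f 24 23 22
f 12 22 29
f 22 11 28
f 29 28 15
f 22 28 29
f 12 29 34
f 29 15 35
f 34 35 17
f 29 35 34
f 12 34 38
f 34 17 41
f 38 41 18
f 34 41 38
f 13 39 27
f 39 18 40
f 27 40 14
f 39 40 27
f 11 23 47
f 23 13 48
f 47 48 20
f 23 48 47
f 15 28 44
f 28 11 43
f 44 43 19
f 28 43 44
f 17 35 36
f 35 15 32
f 36 32 16
f 35 32 36
f 18 41 37
f 41 17 33
f 37 33 10
f 41 33 37
f 52 54 51
f 55 52 51
f 51 54 53
f 53 55 51
f 52 58 54
f 56 52 55
f 56 58 52
f 54 58 53
f 57 55 53
f 53 58 57
f 57 56 55
f 58 56 57



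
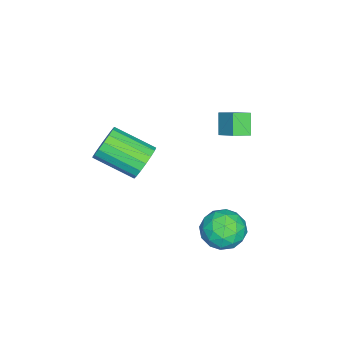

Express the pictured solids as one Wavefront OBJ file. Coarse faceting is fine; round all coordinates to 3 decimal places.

v 0.535 -2.589 1.547
v 0.916 -2.917 0.825
v 0.946 -4.74 1.671
v 0.565 -4.411 2.393
v 1.24 -2.8 1.066
v 1.271 -4.623 1.912
v 1.404 -2.634 1.417
v 1.435 -4.457 2.263
v 1.368 -2.458 1.798
v 1.399 -4.281 2.644
v 1.141 -2.312 2.121
v 1.172 -4.134 2.968
v 0.775 -2.229 2.313
v 0.806 -4.052 3.159
v 0.354 -2.228 2.329
v 0.385 -4.051 3.176
v -0.025 -2.31 2.166
v 0.006 -4.133 3.013
v -0.277 -2.456 1.861
v -0.246 -4.279 2.708
v -0.342 -2.632 1.484
v -0.311 -4.455 2.331
v -0.207 -2.799 1.122
v -0.176 -4.621 1.968
v 0.098 -2.917 0.856
v 0.129 -4.739 1.703
v 0.503 -2.959 0.749
v 0.534 -4.782 1.596
v 1.617 1.745 -0.001
v 2.293 0.986 -0.223
v 0.727 1.354 -1.377
v 1.403 0.595 -1.599
v 0.775 0.507 -0.774
v 1.325 0.749 0.077
v 1.695 1.591 -1.677
v 2.245 1.833 -0.826
v 2.342 0.891 -1.259
v 1.773 0.221 -0.701
v 1.247 2.119 -0.899
v 0.678 1.449 -0.341
v 2.033 1.4 0.009
v 0.987 0.94 -1.609
v 0.618 0.889 -1.124
v 1.015 0.443 -1.254
v 1.464 1.26 0.185
v 1.862 0.814 0.054
v 0.969 0.533 -0.269
v 1.158 1.526 -1.654
v 1.556 1.08 -1.785
v 2.005 1.897 -0.346
v 2.402 1.451 -0.476
v 2.051 1.807 -1.331
v 2.459 0.897 -0.731
v 1.936 0.668 -1.539
v 2.108 1.253 -1.585
v 2.431 1.395 -1.085
v 2.125 0.504 -0.403
v 1.602 0.274 -1.211
v 1.232 0.223 -0.726
v 1.556 0.364 -0.226
v 2.153 0.448 -1.011
v 1.418 2.066 -0.389
v 0.895 1.836 -1.197
v 1.464 1.976 -1.374
v 1.788 2.117 -0.874
v 1.084 1.672 -0.061
v 0.561 1.443 -0.869
v 0.589 0.945 -0.515
v 0.912 1.087 -0.015
v 0.867 1.892 -0.589
v -1.396 -0.082 4.021
v -0.85 0.714 4.681
v -1.937 0.505 3.76
v -1.391 1.302 4.42
v -0.729 0.158 3.18
v -0.183 0.955 3.84
v -1.27 0.746 2.919
v -0.724 1.542 3.579
f 2 1 5
f 2 5 3
f 3 5 6
f 3 6 4
f 5 1 7
f 5 7 6
f 6 7 8
f 6 8 4
f 7 1 9
f 7 9 8
f 8 9 10
f 8 10 4
f 9 1 11
f 9 11 10
f 10 11 12
f 10 12 4
f 11 1 13
f 11 13 12
f 12 13 14
f 12 14 4
f 13 1 15
f 13 15 14
f 14 15 16
f 14 16 4
f 15 1 17
f 15 17 16
f 16 17 18
f 16 18 4
f 17 1 19
f 17 19 18
f 18 19 20
f 18 20 4
f 19 1 21
f 19 21 20
f 20 21 22
f 20 22 4
f 21 1 23
f 21 23 22
f 22 23 24
f 22 24 4
f 23 1 25
f 23 25 24
f 24 25 26
f 24 26 4
f 25 1 27
f 25 27 26
f 26 27 28
f 26 28 4
f 27 1 2
f 27 2 28
f 28 2 3
f 28 3 4
f 29 66 45
f 66 40 69
f 45 69 34
f 66 69 45
f 29 45 41
f 45 34 46
f 41 46 30
f 45 46 41
f 29 41 50
f 41 30 51
f 50 51 36
f 41 51 50
f 29 50 62
f 50 36 65
f 62 65 39
f 50 65 62
f 29 62 66
f 62 39 70
f 66 70 40
f 62 70 66
f 30 46 57
f 46 34 60
f 57 60 38
f 46 60 57
f 34 69 47
f 69 40 68
f 47 68 33
f 69 68 47
f 40 70 67
f 70 39 63
f 67 63 31
f 70 63 67
f 39 65 64
f 65 36 52
f 64 52 35
f 65 52 64
f 36 51 56
f 51 30 53
f 56 53 37
f 51 53 56
f 32 58 44
f 58 38 59
f 44 59 33
f 58 59 44
f 32 44 42
f 44 33 43
f 42 43 31
f 44 43 42
f 32 42 49
f 42 31 48
f 49 48 35
f 42 48 49
f 32 49 54
f 49 35 55
f 54 55 37
f 49 55 54
f 32 54 58
f 54 37 61
f 58 61 38
f 54 61 58
f 33 59 47
f 59 38 60
f 47 60 34
f 59 60 47
f 31 43 67
f 43 33 68
f 67 68 40
f 43 68 67
f 35 48 64
f 48 31 63
f 64 63 39
f 48 63 64
f 37 55 56
f 55 35 52
f 56 52 36
f 55 52 56
f 38 61 57
f 61 37 53
f 57 53 30
f 61 53 57
f 72 74 71
f 75 72 71
f 71 74 73
f 73 75 71
f 72 78 74
f 76 72 75
f 76 78 72
f 74 78 73
f 77 75 73
f 73 78 77
f 77 76 75
f 78 76 77



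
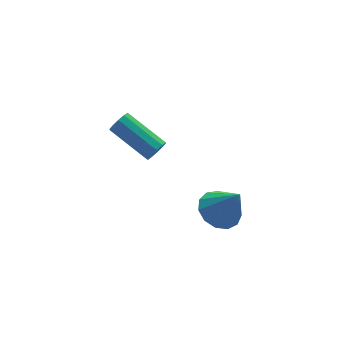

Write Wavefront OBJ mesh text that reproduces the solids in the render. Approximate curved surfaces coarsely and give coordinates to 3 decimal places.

v -2.596 2.584 -2.476
v -2.192 2.59 -2.103
v -3.019 4.263 -1.232
v -3.424 4.256 -1.604
v -2.093 2.777 -2.369
v -2.92 4.45 -1.497
v -2.186 2.891 -2.676
v -3.014 4.564 -1.804
v -2.436 2.887 -2.906
v -3.264 4.56 -2.034
v -2.747 2.767 -2.972
v -3.575 4.44 -2.1
v -3.001 2.577 -2.848
v -3.828 4.25 -1.977
v -3.1 2.39 -2.583
v -3.927 4.063 -1.711
v -3.006 2.276 -2.276
v -3.834 3.949 -1.404
v -2.756 2.28 -2.046
v -3.584 3.953 -1.174
v -2.445 2.4 -1.98
v -3.273 4.073 -1.108
v -1.81 -1.13 -3.286
v -1.059 -0.584 -3.237
v -1.37 -1.87 -1.774
v -1.446 -0.324 -2.997
v -1.948 -0.32 -2.849
v -2.407 -0.573 -2.839
v -2.676 -1.003 -2.971
v -2.671 -1.473 -3.203
v -2.392 -1.834 -3.461
v -1.929 -1.971 -3.664
v -1.428 -1.841 -3.746
v -1.048 -1.486 -3.682
v -0.911 -1.017 -3.493
f 2 1 5
f 2 5 3
f 3 5 6
f 3 6 4
f 5 1 7
f 5 7 6
f 6 7 8
f 6 8 4
f 7 1 9
f 7 9 8
f 8 9 10
f 8 10 4
f 9 1 11
f 9 11 10
f 10 11 12
f 10 12 4
f 11 1 13
f 11 13 12
f 12 13 14
f 12 14 4
f 13 1 15
f 13 15 14
f 14 15 16
f 14 16 4
f 15 1 17
f 15 17 16
f 16 17 18
f 16 18 4
f 17 1 19
f 17 19 18
f 18 19 20
f 18 20 4
f 19 1 21
f 19 21 20
f 20 21 22
f 20 22 4
f 21 1 2
f 21 2 22
f 22 2 3
f 22 3 4
f 24 23 26
f 24 26 25
f 26 23 27
f 26 27 25
f 27 23 28
f 27 28 25
f 28 23 29
f 28 29 25
f 29 23 30
f 29 30 25
f 30 23 31
f 30 31 25
f 31 23 32
f 31 32 25
f 32 23 33
f 32 33 25
f 33 23 34
f 33 34 25
f 34 23 35
f 34 35 25
f 35 23 24
f 35 24 25



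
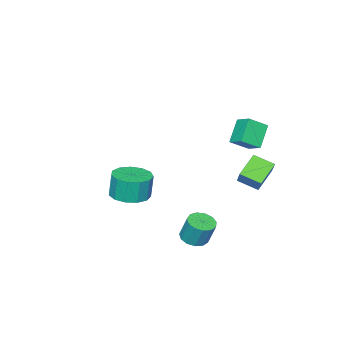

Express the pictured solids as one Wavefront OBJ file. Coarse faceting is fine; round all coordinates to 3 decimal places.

v -2.318 2.711 2.969
v -2.124 3.582 3.42
v -3.154 3.22 2.347
v -2.96 4.091 2.798
v -1.36 3.029 1.942
v -1.166 3.9 2.393
v -2.196 3.538 1.32
v -2.002 4.409 1.771
v 2.353 -0.051 -1.256
v 3.184 -0.633 -1.153
v 3.059 -0.571 0.2
v 2.227 0.011 0.096
v 3.367 -0.089 -1.161
v 3.242 -0.026 0.192
v 3.229 0.468 -1.199
v 3.104 0.53 0.153
v 2.812 0.859 -1.256
v 2.687 0.922 0.097
v 2.25 0.962 -1.313
v 2.124 1.025 0.04
v 1.72 0.743 -1.352
v 1.594 0.806 0.001
v 1.391 0.272 -1.36
v 1.266 0.334 -0.008
v 1.367 -0.302 -1.336
v 1.242 -0.239 0.017
v 1.656 -0.796 -1.286
v 1.531 -0.734 0.067
v 2.167 -1.054 -1.227
v 2.042 -0.991 0.126
v 2.736 -0.993 -1.177
v 2.611 -0.93 0.176
v -3.372 3.255 -2.19
v -2.981 2.223 -1.745
v -4.561 3.152 -1.384
v -4.169 2.12 -0.939
v -2.771 3.9 -1.221
v -2.379 2.868 -0.776
v -3.959 3.797 -0.415
v -3.568 2.765 0.03
v -1.699 -3.231 -4
v -1.173 -3.183 -4.285
v -0.596 -2.601 -3.126
v -1.121 -2.649 -2.84
v -1.306 -2.935 -4.344
v -0.729 -2.353 -3.184
v -1.529 -2.755 -4.323
v -0.951 -2.173 -3.163
v -1.79 -2.684 -4.229
v -1.213 -2.102 -3.069
v -2.031 -2.738 -4.082
v -1.454 -2.156 -2.922
v -2.195 -2.905 -3.916
v -1.618 -2.324 -2.756
v -2.246 -3.147 -3.769
v -1.669 -2.565 -2.61
v -2.171 -3.408 -3.676
v -1.594 -2.826 -2.516
v -1.988 -3.628 -3.656
v -1.411 -3.047 -2.497
v -1.739 -3.758 -3.716
v -1.162 -3.176 -2.556
v -1.48 -3.766 -3.84
v -0.903 -3.185 -2.68
v -1.272 -3.652 -4.001
v -0.694 -3.071 -2.841
v -1.161 -3.442 -4.162
v -0.584 -2.86 -3.002
v 0.627 2.529 -4.001
v 1.347 2.694 -4.055
v 1.332 3.177 -2.773
v 0.613 3.011 -2.719
v 1.139 3.031 -4.184
v 1.124 3.514 -2.902
v 0.768 3.209 -4.256
v 0.753 3.692 -2.973
v 0.353 3.171 -4.246
v 0.338 3.653 -2.964
v 0.025 2.929 -4.159
v 0.01 3.411 -2.876
v -0.112 2.559 -4.021
v -0.126 3.042 -2.739
v -0.014 2.181 -3.877
v -0.029 2.663 -2.595
v 0.288 1.912 -3.773
v 0.273 2.395 -2.491
v 0.697 1.839 -3.741
v 0.682 2.322 -2.459
v 1.084 1.986 -3.791
v 1.069 2.468 -2.509
v 1.326 2.304 -3.909
v 1.312 2.787 -2.626
f 2 4 1
f 5 2 1
f 1 4 3
f 3 5 1
f 2 8 4
f 6 2 5
f 6 8 2
f 4 8 3
f 7 5 3
f 3 8 7
f 7 6 5
f 8 6 7
f 10 9 13
f 10 13 11
f 11 13 14
f 11 14 12
f 13 9 15
f 13 15 14
f 14 15 16
f 14 16 12
f 15 9 17
f 15 17 16
f 16 17 18
f 16 18 12
f 17 9 19
f 17 19 18
f 18 19 20
f 18 20 12
f 19 9 21
f 19 21 20
f 20 21 22
f 20 22 12
f 21 9 23
f 21 23 22
f 22 23 24
f 22 24 12
f 23 9 25
f 23 25 24
f 24 25 26
f 24 26 12
f 25 9 27
f 25 27 26
f 26 27 28
f 26 28 12
f 27 9 29
f 27 29 28
f 28 29 30
f 28 30 12
f 29 9 31
f 29 31 30
f 30 31 32
f 30 32 12
f 31 9 10
f 31 10 32
f 32 10 11
f 32 11 12
f 34 36 33
f 37 34 33
f 33 36 35
f 35 37 33
f 34 40 36
f 38 34 37
f 38 40 34
f 36 40 35
f 39 37 35
f 35 40 39
f 39 38 37
f 40 38 39
f 42 41 45
f 42 45 43
f 43 45 46
f 43 46 44
f 45 41 47
f 45 47 46
f 46 47 48
f 46 48 44
f 47 41 49
f 47 49 48
f 48 49 50
f 48 50 44
f 49 41 51
f 49 51 50
f 50 51 52
f 50 52 44
f 51 41 53
f 51 53 52
f 52 53 54
f 52 54 44
f 53 41 55
f 53 55 54
f 54 55 56
f 54 56 44
f 55 41 57
f 55 57 56
f 56 57 58
f 56 58 44
f 57 41 59
f 57 59 58
f 58 59 60
f 58 60 44
f 59 41 61
f 59 61 60
f 60 61 62
f 60 62 44
f 61 41 63
f 61 63 62
f 62 63 64
f 62 64 44
f 63 41 65
f 63 65 64
f 64 65 66
f 64 66 44
f 65 41 67
f 65 67 66
f 66 67 68
f 66 68 44
f 67 41 42
f 67 42 68
f 68 42 43
f 68 43 44
f 70 69 73
f 70 73 71
f 71 73 74
f 71 74 72
f 73 69 75
f 73 75 74
f 74 75 76
f 74 76 72
f 75 69 77
f 75 77 76
f 76 77 78
f 76 78 72
f 77 69 79
f 77 79 78
f 78 79 80
f 78 80 72
f 79 69 81
f 79 81 80
f 80 81 82
f 80 82 72
f 81 69 83
f 81 83 82
f 82 83 84
f 82 84 72
f 83 69 85
f 83 85 84
f 84 85 86
f 84 86 72
f 85 69 87
f 85 87 86
f 86 87 88
f 86 88 72
f 87 69 89
f 87 89 88
f 88 89 90
f 88 90 72
f 89 69 91
f 89 91 90
f 90 91 92
f 90 92 72
f 91 69 70
f 91 70 92
f 92 70 71
f 92 71 72



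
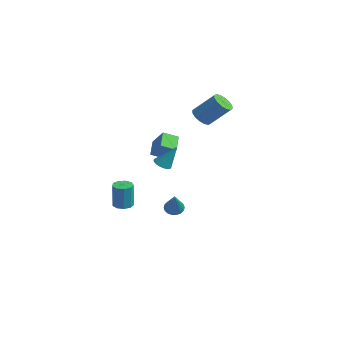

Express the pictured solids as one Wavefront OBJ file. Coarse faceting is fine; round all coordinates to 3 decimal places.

v -1.89 3.33 3.109
v -1.336 3.498 2.615
v -0.437 4.477 3.958
v -0.99 4.31 4.451
v -1.598 3.79 2.578
v -0.698 4.769 3.921
v -1.938 3.958 2.683
v -1.038 4.937 4.026
v -2.264 3.958 2.902
v -1.365 4.938 4.245
v -2.491 3.791 3.176
v -1.591 4.77 4.519
v -2.557 3.499 3.432
v -1.657 4.478 4.775
v -2.443 3.163 3.602
v -1.544 4.142 4.945
v -2.182 2.871 3.639
v -1.282 3.85 4.982
v -1.842 2.703 3.534
v -0.942 3.682 4.877
v -1.515 2.702 3.315
v -0.616 3.682 4.658
v -1.289 2.87 3.041
v -0.389 3.849 4.384
v -1.223 3.162 2.785
v -0.323 4.141 4.128
v -0.033 -2.821 -2.208
v 0.553 -2.625 -2.262
v 0.739 -2.724 -0.585
v 0.153 -2.919 -0.532
v 0.294 -2.294 -2.214
v 0.479 -2.392 -0.537
v -0.119 -2.209 -2.163
v 0.066 -2.307 -0.486
v -0.491 -2.41 -2.134
v -0.306 -2.508 -0.457
v -0.649 -2.804 -2.139
v -0.463 -2.902 -0.462
v -0.518 -3.205 -2.177
v -0.333 -3.304 -0.5
v -0.16 -3.427 -2.23
v 0.025 -3.525 -0.553
v 0.257 -3.365 -2.272
v 0.442 -3.464 -0.595
v 0.539 -3.049 -2.285
v 0.724 -3.147 -0.608
v -2.51 1.824 -4.377
v -2.012 2.002 -4.719
v -1.19 1.156 -2.803
v -2.072 2.232 -4.571
v -2.219 2.382 -4.385
v -2.423 2.421 -4.197
v -2.645 2.342 -4.045
v -2.84 2.16 -3.958
v -2.969 1.911 -3.955
v -3.008 1.645 -4.035
v -2.948 1.415 -4.183
v -2.802 1.265 -4.369
v -2.597 1.226 -4.557
v -2.376 1.306 -4.709
v -2.181 1.488 -4.796
v -2.051 1.736 -4.799
v -3.71 0.841 -0.175
v -4.529 1.422 0.518
v -3.422 1.748 -0.594
v -4.241 2.329 0.099
v -2.679 1.011 0.901
v -3.498 1.592 1.594
v -2.391 1.918 0.482
v -3.21 2.499 1.175
v 3.655 -2.184 2.262
v 4.125 -2.002 1.996
v 4.185 -1.536 3.638
v 3.977 -1.819 1.966
v 3.774 -1.698 1.988
v 3.55 -1.662 2.057
v 3.345 -1.716 2.162
v 3.193 -1.851 2.284
v 3.12 -2.043 2.402
v 3.141 -2.26 2.496
v 3.25 -2.463 2.55
v 3.429 -2.618 2.554
v 3.647 -2.698 2.507
v 3.867 -2.689 2.419
v 4.05 -2.593 2.303
v 4.164 -2.426 2.18
v 4.191 -2.217 2.071
f 2 1 5
f 2 5 3
f 3 5 6
f 3 6 4
f 5 1 7
f 5 7 6
f 6 7 8
f 6 8 4
f 7 1 9
f 7 9 8
f 8 9 10
f 8 10 4
f 9 1 11
f 9 11 10
f 10 11 12
f 10 12 4
f 11 1 13
f 11 13 12
f 12 13 14
f 12 14 4
f 13 1 15
f 13 15 14
f 14 15 16
f 14 16 4
f 15 1 17
f 15 17 16
f 16 17 18
f 16 18 4
f 17 1 19
f 17 19 18
f 18 19 20
f 18 20 4
f 19 1 21
f 19 21 20
f 20 21 22
f 20 22 4
f 21 1 23
f 21 23 22
f 22 23 24
f 22 24 4
f 23 1 25
f 23 25 24
f 24 25 26
f 24 26 4
f 25 1 2
f 25 2 26
f 26 2 3
f 26 3 4
f 28 27 31
f 28 31 29
f 29 31 32
f 29 32 30
f 31 27 33
f 31 33 32
f 32 33 34
f 32 34 30
f 33 27 35
f 33 35 34
f 34 35 36
f 34 36 30
f 35 27 37
f 35 37 36
f 36 37 38
f 36 38 30
f 37 27 39
f 37 39 38
f 38 39 40
f 38 40 30
f 39 27 41
f 39 41 40
f 40 41 42
f 40 42 30
f 41 27 43
f 41 43 42
f 42 43 44
f 42 44 30
f 43 27 45
f 43 45 44
f 44 45 46
f 44 46 30
f 45 27 28
f 45 28 46
f 46 28 29
f 46 29 30
f 48 47 50
f 48 50 49
f 50 47 51
f 50 51 49
f 51 47 52
f 51 52 49
f 52 47 53
f 52 53 49
f 53 47 54
f 53 54 49
f 54 47 55
f 54 55 49
f 55 47 56
f 55 56 49
f 56 47 57
f 56 57 49
f 57 47 58
f 57 58 49
f 58 47 59
f 58 59 49
f 59 47 60
f 59 60 49
f 60 47 61
f 60 61 49
f 61 47 62
f 61 62 49
f 62 47 48
f 62 48 49
f 64 66 63
f 67 64 63
f 63 66 65
f 65 67 63
f 64 70 66
f 68 64 67
f 68 70 64
f 66 70 65
f 69 67 65
f 65 70 69
f 69 68 67
f 70 68 69
f 72 71 74
f 72 74 73
f 74 71 75
f 74 75 73
f 75 71 76
f 75 76 73
f 76 71 77
f 76 77 73
f 77 71 78
f 77 78 73
f 78 71 79
f 78 79 73
f 79 71 80
f 79 80 73
f 80 71 81
f 80 81 73
f 81 71 82
f 81 82 73
f 82 71 83
f 82 83 73
f 83 71 84
f 83 84 73
f 84 71 85
f 84 85 73
f 85 71 86
f 85 86 73
f 86 71 87
f 86 87 73
f 87 71 72
f 87 72 73



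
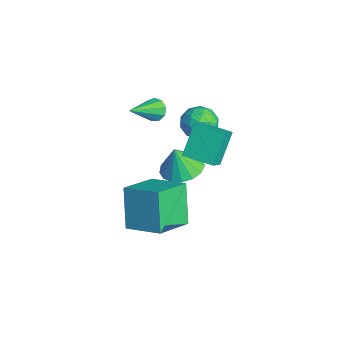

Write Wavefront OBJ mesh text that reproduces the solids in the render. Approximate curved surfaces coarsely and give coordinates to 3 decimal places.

v -0.563 -0.617 -0.946
v 0.373 -2.101 -0.216
v 0.725 0.497 -0.332
v 1.661 -0.986 0.398
v 0.459 -0.834 -2.698
v 1.395 -2.317 -1.968
v 1.747 0.281 -2.084
v 2.683 -1.203 -1.354
v -3.166 0.297 1.224
v -2.922 0.065 0.728
v -2.334 -1.077 2.276
v -2.669 0.344 0.892
v -2.649 0.601 1.211
v -2.87 0.715 1.537
v -3.231 0.634 1.717
v -3.561 0.396 1.666
v -3.706 0.111 1.409
v -3.599 -0.087 1.065
v -3.289 -0.105 0.796
v -2.174 1.546 -1.391
v -2.941 2.346 -0.037
v -1.163 2.624 -1.455
v -1.93 3.424 -0.101
v -1.59 1.036 -0.759
v -2.357 1.836 0.595
v -0.579 2.114 -0.823
v -1.346 2.914 0.531
v -3.933 3.253 -0.65
v -3.066 3.083 -0.414
v -4.134 1.817 -0.946
v -3.267 1.647 -0.71
v -3.875 1.892 -0.072
v -3.751 2.779 0.111
v -3.449 2.121 -1.471
v -3.325 3.008 -1.288
v -2.767 2.383 -0.921
v -3.03 2.241 -0.057
v -4.17 2.659 -1.303
v -4.433 2.517 -0.439
v -3.482 3.294 -0.506
v -3.718 1.606 -0.854
v -4.076 1.75 -0.479
v -3.566 1.65 -0.341
v -3.884 3.116 -0.197
v -3.375 3.015 -0.058
v -3.85 2.315 0.142
v -3.825 1.885 -1.302
v -3.316 1.784 -1.163
v -3.634 3.25 -1.019
v -3.124 3.15 -0.881
v -3.35 2.585 -1.502
v -2.796 2.783 -0.665
v -2.915 1.939 -0.84
v -3.022 2.217 -1.287
v -2.949 2.739 -1.179
v -2.951 2.699 -0.157
v -3.069 1.855 -0.331
v -3.427 1.999 0.044
v -3.354 2.521 0.151
v -2.775 2.288 -0.455
v -4.131 3.045 -1.029
v -4.249 2.201 -1.203
v -3.846 2.379 -1.511
v -3.773 2.901 -1.404
v -4.285 2.961 -0.52
v -4.404 2.117 -0.695
v -4.251 2.161 -0.181
v -4.178 2.683 -0.073
v -4.425 2.612 -0.905
v -3.404 1.604 -3.523
v -2.382 1.78 -3.44
v -3.456 1.256 -2.137
v -2.588 2.221 -3.337
v -2.981 2.521 -3.277
v -3.47 2.611 -3.273
v -3.945 2.47 -3.327
v -4.295 2.13 -3.425
v -4.441 1.67 -3.546
v -4.35 1.194 -3.662
v -4.041 0.813 -3.745
v -3.587 0.612 -3.778
v -3.091 0.639 -3.753
v -2.666 0.886 -3.675
v -2.41 1.298 -3.562
f 2 4 1
f 5 2 1
f 1 4 3
f 3 5 1
f 2 8 4
f 6 2 5
f 6 8 2
f 4 8 3
f 7 5 3
f 3 8 7
f 7 6 5
f 8 6 7
f 10 9 12
f 10 12 11
f 12 9 13
f 12 13 11
f 13 9 14
f 13 14 11
f 14 9 15
f 14 15 11
f 15 9 16
f 15 16 11
f 16 9 17
f 16 17 11
f 17 9 18
f 17 18 11
f 18 9 19
f 18 19 11
f 19 9 10
f 19 10 11
f 21 23 20
f 24 21 20
f 20 23 22
f 22 24 20
f 21 27 23
f 25 21 24
f 25 27 21
f 23 27 22
f 26 24 22
f 22 27 26
f 26 25 24
f 27 25 26
f 28 65 44
f 65 39 68
f 44 68 33
f 65 68 44
f 28 44 40
f 44 33 45
f 40 45 29
f 44 45 40
f 28 40 49
f 40 29 50
f 49 50 35
f 40 50 49
f 28 49 61
f 49 35 64
f 61 64 38
f 49 64 61
f 28 61 65
f 61 38 69
f 65 69 39
f 61 69 65
f 29 45 56
f 45 33 59
f 56 59 37
f 45 59 56
f 33 68 46
f 68 39 67
f 46 67 32
f 68 67 46
f 39 69 66
f 69 38 62
f 66 62 30
f 69 62 66
f 38 64 63
f 64 35 51
f 63 51 34
f 64 51 63
f 35 50 55
f 50 29 52
f 55 52 36
f 50 52 55
f 31 57 43
f 57 37 58
f 43 58 32
f 57 58 43
f 31 43 41
f 43 32 42
f 41 42 30
f 43 42 41
f 31 41 48
f 41 30 47
f 48 47 34
f 41 47 48
f 31 48 53
f 48 34 54
f 53 54 36
f 48 54 53
f 31 53 57
f 53 36 60
f 57 60 37
f 53 60 57
f 32 58 46
f 58 37 59
f 46 59 33
f 58 59 46
f 30 42 66
f 42 32 67
f 66 67 39
f 42 67 66
f 34 47 63
f 47 30 62
f 63 62 38
f 47 62 63
f 36 54 55
f 54 34 51
f 55 51 35
f 54 51 55
f 37 60 56
f 60 36 52
f 56 52 29
f 60 52 56
f 71 70 73
f 71 73 72
f 73 70 74
f 73 74 72
f 74 70 75
f 74 75 72
f 75 70 76
f 75 76 72
f 76 70 77
f 76 77 72
f 77 70 78
f 77 78 72
f 78 70 79
f 78 79 72
f 79 70 80
f 79 80 72
f 80 70 81
f 80 81 72
f 81 70 82
f 81 82 72
f 82 70 83
f 82 83 72
f 83 70 84
f 83 84 72
f 84 70 71
f 84 71 72



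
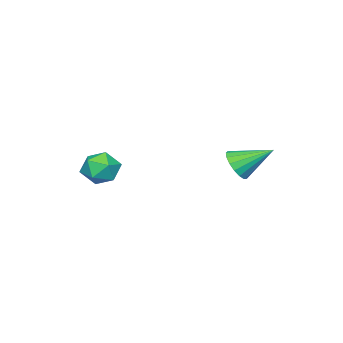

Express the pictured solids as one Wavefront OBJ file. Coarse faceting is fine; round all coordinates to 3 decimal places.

v -3.435 0.842 -4.032
v -3.146 0.412 -3.211
v -4.225 2.418 -2.928
v -2.785 0.677 -3.331
v -2.572 0.98 -3.612
v -2.557 1.251 -3.988
v -2.743 1.428 -4.375
v -3.088 1.471 -4.683
v -3.512 1.37 -4.842
v -3.919 1.148 -4.815
v -4.215 0.855 -4.609
v -4.332 0.56 -4.27
v -4.244 0.329 -3.877
v -3.97 0.215 -3.52
v -3.574 0.245 -3.279
v 2.725 -1.949 -3.541
v 3.526 -2.565 -3.252
v 1.634 -3.015 -2.788
v 2.435 -3.631 -2.499
v 2.317 -2.683 -2.061
v 2.992 -2.024 -2.526
v 2.168 -3.556 -3.514
v 2.843 -2.897 -3.979
v 3.182 -3.559 -3.235
v 3.274 -3.019 -2.338
v 1.886 -2.561 -3.702
v 1.978 -2.021 -2.805
f 2 1 4
f 2 4 3
f 4 1 5
f 4 5 3
f 5 1 6
f 5 6 3
f 6 1 7
f 6 7 3
f 7 1 8
f 7 8 3
f 8 1 9
f 8 9 3
f 9 1 10
f 9 10 3
f 10 1 11
f 10 11 3
f 11 1 12
f 11 12 3
f 12 1 13
f 12 13 3
f 13 1 14
f 13 14 3
f 14 1 15
f 14 15 3
f 15 1 2
f 15 2 3
f 16 27 21
f 16 21 17
f 16 17 23
f 16 23 26
f 16 26 27
f 17 21 25
f 21 27 20
f 27 26 18
f 26 23 22
f 23 17 24
f 19 25 20
f 19 20 18
f 19 18 22
f 19 22 24
f 19 24 25
f 20 25 21
f 18 20 27
f 22 18 26
f 24 22 23
f 25 24 17



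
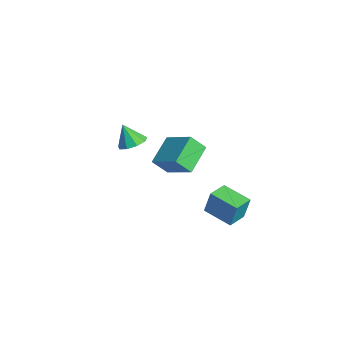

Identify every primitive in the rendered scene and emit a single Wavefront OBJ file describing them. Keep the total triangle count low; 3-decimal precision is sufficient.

v -2.311 2.59 -1.448
v -2.441 1.858 -0.611
v -3.357 3.665 -0.67
v -3.487 2.933 0.167
v -0.913 3.327 -0.587
v -1.043 2.595 0.25
v -1.959 4.402 0.191
v -2.089 3.67 1.028
v -0.631 0.393 2.386
v -0.057 -0.051 2.468
v -1.049 0.047 3.434
v 0.046 0.4 2.658
v -0.167 0.847 2.721
v -0.598 1.081 2.627
v -1.044 0.994 2.42
v -1.297 0.625 2.197
v -1.238 0.148 2.063
v -0.896 -0.215 2.08
v -0.429 -0.293 2.24
v 2.214 3.543 -0.416
v 2.365 3.782 0.812
v 3.416 4.366 -0.725
v 3.568 4.606 0.503
v 2.832 2.674 -0.323
v 2.984 2.914 0.905
v 4.035 3.498 -0.632
v 4.186 3.737 0.596
f 2 4 1
f 5 2 1
f 1 4 3
f 3 5 1
f 2 8 4
f 6 2 5
f 6 8 2
f 4 8 3
f 7 5 3
f 3 8 7
f 7 6 5
f 8 6 7
f 10 9 12
f 10 12 11
f 12 9 13
f 12 13 11
f 13 9 14
f 13 14 11
f 14 9 15
f 14 15 11
f 15 9 16
f 15 16 11
f 16 9 17
f 16 17 11
f 17 9 18
f 17 18 11
f 18 9 19
f 18 19 11
f 19 9 10
f 19 10 11
f 21 23 20
f 24 21 20
f 20 23 22
f 22 24 20
f 21 27 23
f 25 21 24
f 25 27 21
f 23 27 22
f 26 24 22
f 22 27 26
f 26 25 24
f 27 25 26



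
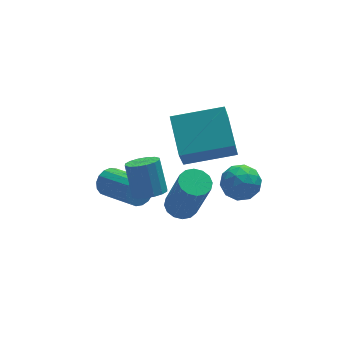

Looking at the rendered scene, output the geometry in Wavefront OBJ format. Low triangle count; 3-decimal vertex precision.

v -1.642 -1.245 0.371
v -1.33 -0.808 0.102
v -1.365 -0.119 1.18
v -1.678 -0.555 1.449
v -1.627 -0.739 0.048
v -1.663 -0.05 1.126
v -1.929 -0.805 0.08
v -1.965 -0.116 1.158
v -2.154 -0.989 0.191
v -2.19 -0.3 1.269
v -2.242 -1.241 0.349
v -2.277 -0.552 1.427
v -2.169 -1.494 0.513
v -2.204 -0.805 1.591
v -1.955 -1.681 0.64
v -1.99 -0.992 1.718
v -1.657 -1.75 0.694
v -1.693 -1.061 1.772
v -1.355 -1.684 0.662
v -1.391 -0.995 1.74
v -1.13 -1.5 0.551
v -1.166 -0.811 1.629
v -1.043 -1.248 0.393
v -1.078 -0.559 1.471
v -1.116 -0.995 0.229
v -1.151 -0.306 1.307
v 0.373 1.421 -3.801
v 0.968 1.304 -3.928
v 1.262 0.642 -1.947
v 0.667 0.759 -1.819
v 0.964 1.608 -3.826
v 1.258 0.946 -1.844
v 0.8 1.862 -3.717
v 1.094 1.2 -1.735
v 0.523 1.998 -3.63
v 0.817 1.336 -1.649
v 0.205 1.979 -3.589
v 0.499 1.317 -1.608
v -0.068 1.811 -3.605
v 0.226 1.149 -1.624
v -0.222 1.538 -3.673
v 0.072 0.876 -1.692
v -0.218 1.234 -3.776
v 0.076 0.572 -1.794
v -0.054 0.98 -3.885
v 0.24 0.318 -1.903
v 0.223 0.844 -3.971
v 0.517 0.182 -1.99
v 0.541 0.863 -4.012
v 0.835 0.201 -2.031
v 0.814 1.031 -3.996
v 1.108 0.369 -2.015
v -2.219 1.47 -1.513
v -1.954 1.353 -2.016
v -1.335 -0.107 -1.349
v -1.601 0.01 -0.847
v -1.765 1.498 -1.873
v -1.147 0.038 -1.206
v -1.68 1.637 -1.648
v -1.062 0.177 -0.981
v -1.719 1.737 -1.392
v -1.101 0.277 -0.725
v -1.872 1.776 -1.164
v -1.254 0.316 -0.497
v -2.105 1.746 -1.016
v -1.487 0.285 -0.349
v -2.364 1.651 -0.982
v -1.746 0.191 -0.315
v -2.59 1.516 -1.07
v -1.972 0.056 -0.403
v -2.731 1.37 -1.259
v -2.112 -0.09 -0.592
v -2.754 1.246 -1.507
v -2.136 -0.214 -0.84
v -2.655 1.175 -1.756
v -2.037 -0.285 -1.089
v -2.456 1.17 -1.95
v -1.838 -0.29 -1.283
v -2.203 1.235 -2.043
v -1.585 -0.225 -1.377
v 0.865 2.583 -2.643
v 0.437 1.834 -1.236
v 1.031 4.064 -1.804
v 0.602 3.315 -0.397
v 2.778 2.165 -2.283
v 2.349 1.416 -0.876
v 2.943 3.646 -1.444
v 2.515 2.897 -0.037
v 1.163 -0.442 -0.626
v 1.801 -0.416 -1.034
v 1.599 -1.404 -0.006
v 2.237 -1.378 -0.414
v 2.083 -0.829 0.084
v 1.813 -0.234 -0.299
v 1.587 -1.586 -0.741
v 1.317 -0.991 -1.124
v 2.063 -1.122 -1.105
v 2.369 -0.654 -0.594
v 1.031 -1.166 -0.446
v 1.337 -0.698 0.065
v 1.443 -0.344 -0.884
v 1.957 -1.476 -0.156
v 1.866 -1.153 0.137
v 2.241 -1.137 -0.102
v 1.451 -0.238 -0.452
v 1.826 -0.222 -0.692
v 1.991 -0.465 -0.035
v 1.574 -1.598 -0.348
v 1.949 -1.582 -0.588
v 1.159 -0.683 -0.938
v 1.534 -0.667 -1.177
v 1.409 -1.355 -1.005
v 1.972 -0.744 -1.166
v 2.229 -1.31 -0.801
v 1.847 -1.432 -0.994
v 1.688 -1.082 -1.219
v 2.152 -0.469 -0.866
v 2.409 -1.035 -0.501
v 2.318 -0.712 -0.208
v 2.16 -0.363 -0.434
v 2.306 -0.885 -0.907
v 0.991 -0.785 -0.539
v 1.248 -1.351 -0.174
v 1.24 -1.457 -0.606
v 1.082 -1.108 -0.832
v 1.171 -0.51 -0.239
v 1.428 -1.076 0.126
v 1.712 -0.738 0.179
v 1.553 -0.388 -0.046
v 1.094 -0.935 -0.133
f 2 1 5
f 2 5 3
f 3 5 6
f 3 6 4
f 5 1 7
f 5 7 6
f 6 7 8
f 6 8 4
f 7 1 9
f 7 9 8
f 8 9 10
f 8 10 4
f 9 1 11
f 9 11 10
f 10 11 12
f 10 12 4
f 11 1 13
f 11 13 12
f 12 13 14
f 12 14 4
f 13 1 15
f 13 15 14
f 14 15 16
f 14 16 4
f 15 1 17
f 15 17 16
f 16 17 18
f 16 18 4
f 17 1 19
f 17 19 18
f 18 19 20
f 18 20 4
f 19 1 21
f 19 21 20
f 20 21 22
f 20 22 4
f 21 1 23
f 21 23 22
f 22 23 24
f 22 24 4
f 23 1 25
f 23 25 24
f 24 25 26
f 24 26 4
f 25 1 2
f 25 2 26
f 26 2 3
f 26 3 4
f 28 27 31
f 28 31 29
f 29 31 32
f 29 32 30
f 31 27 33
f 31 33 32
f 32 33 34
f 32 34 30
f 33 27 35
f 33 35 34
f 34 35 36
f 34 36 30
f 35 27 37
f 35 37 36
f 36 37 38
f 36 38 30
f 37 27 39
f 37 39 38
f 38 39 40
f 38 40 30
f 39 27 41
f 39 41 40
f 40 41 42
f 40 42 30
f 41 27 43
f 41 43 42
f 42 43 44
f 42 44 30
f 43 27 45
f 43 45 44
f 44 45 46
f 44 46 30
f 45 27 47
f 45 47 46
f 46 47 48
f 46 48 30
f 47 27 49
f 47 49 48
f 48 49 50
f 48 50 30
f 49 27 51
f 49 51 50
f 50 51 52
f 50 52 30
f 51 27 28
f 51 28 52
f 52 28 29
f 52 29 30
f 54 53 57
f 54 57 55
f 55 57 58
f 55 58 56
f 57 53 59
f 57 59 58
f 58 59 60
f 58 60 56
f 59 53 61
f 59 61 60
f 60 61 62
f 60 62 56
f 61 53 63
f 61 63 62
f 62 63 64
f 62 64 56
f 63 53 65
f 63 65 64
f 64 65 66
f 64 66 56
f 65 53 67
f 65 67 66
f 66 67 68
f 66 68 56
f 67 53 69
f 67 69 68
f 68 69 70
f 68 70 56
f 69 53 71
f 69 71 70
f 70 71 72
f 70 72 56
f 71 53 73
f 71 73 72
f 72 73 74
f 72 74 56
f 73 53 75
f 73 75 74
f 74 75 76
f 74 76 56
f 75 53 77
f 75 77 76
f 76 77 78
f 76 78 56
f 77 53 79
f 77 79 78
f 78 79 80
f 78 80 56
f 79 53 54
f 79 54 80
f 80 54 55
f 80 55 56
f 82 84 81
f 85 82 81
f 81 84 83
f 83 85 81
f 82 88 84
f 86 82 85
f 86 88 82
f 84 88 83
f 87 85 83
f 83 88 87
f 87 86 85
f 88 86 87
f 89 126 105
f 126 100 129
f 105 129 94
f 126 129 105
f 89 105 101
f 105 94 106
f 101 106 90
f 105 106 101
f 89 101 110
f 101 90 111
f 110 111 96
f 101 111 110
f 89 110 122
f 110 96 125
f 122 125 99
f 110 125 122
f 89 122 126
f 122 99 130
f 126 130 100
f 122 130 126
f 90 106 117
f 106 94 120
f 117 120 98
f 106 120 117
f 94 129 107
f 129 100 128
f 107 128 93
f 129 128 107
f 100 130 127
f 130 99 123
f 127 123 91
f 130 123 127
f 99 125 124
f 125 96 112
f 124 112 95
f 125 112 124
f 96 111 116
f 111 90 113
f 116 113 97
f 111 113 116
f 92 118 104
f 118 98 119
f 104 119 93
f 118 119 104
f 92 104 102
f 104 93 103
f 102 103 91
f 104 103 102
f 92 102 109
f 102 91 108
f 109 108 95
f 102 108 109
f 92 109 114
f 109 95 115
f 114 115 97
f 109 115 114
f 92 114 118
f 114 97 121
f 118 121 98
f 114 121 118
f 93 119 107
f 119 98 120
f 107 120 94
f 119 120 107
f 91 103 127
f 103 93 128
f 127 128 100
f 103 128 127
f 95 108 124
f 108 91 123
f 124 123 99
f 108 123 124
f 97 115 116
f 115 95 112
f 116 112 96
f 115 112 116
f 98 121 117
f 121 97 113
f 117 113 90
f 121 113 117



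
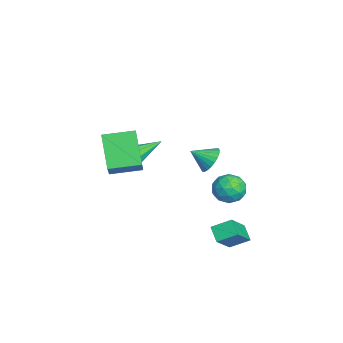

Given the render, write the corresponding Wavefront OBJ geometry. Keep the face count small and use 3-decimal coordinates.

v 0.81 -4.901 3.792
v 2.304 -4.94 5.136
v 0.675 -3.259 3.99
v 2.169 -3.298 5.335
v 2.191 -4.602 2.265
v 3.685 -4.641 3.61
v 2.056 -2.96 2.464
v 3.55 -2.999 3.808
v 2.38 1.266 -3.034
v 1.627 0.998 -2.484
v 2.407 2.293 -2.496
v 1.654 2.025 -1.946
v 3.546 0.575 -1.774
v 2.793 0.307 -1.224
v 3.573 1.602 -1.236
v 2.82 1.334 -0.686
v 1.766 1.931 1.421
v 2.51 1.383 1.372
v 1.07 1.077 0.408
v 1.814 0.529 0.359
v 1.297 0.54 1.126
v 1.728 1.068 1.753
v 1.852 1.392 0.027
v 2.283 1.92 0.654
v 2.563 1.05 0.511
v 2.22 0.523 1.19
v 1.36 1.937 0.59
v 1.017 1.41 1.269
v 2.199 1.732 1.486
v 1.381 0.728 0.294
v 1.077 0.735 0.745
v 1.514 0.412 0.717
v 1.739 1.547 1.709
v 2.176 1.225 1.681
v 1.464 0.729 1.536
v 1.404 1.235 0.099
v 1.841 0.913 0.071
v 2.066 2.048 1.063
v 2.503 1.725 1.035
v 2.116 1.731 0.244
v 2.668 1.214 0.951
v 2.259 0.712 0.355
v 2.281 1.219 0.16
v 2.534 1.53 0.528
v 2.466 0.905 1.35
v 2.057 0.403 0.754
v 1.753 0.409 1.205
v 2.006 0.719 1.573
v 2.497 0.709 0.843
v 1.523 2.057 1.026
v 1.114 1.555 0.43
v 1.574 1.741 0.207
v 1.827 2.051 0.575
v 1.321 1.748 1.425
v 0.912 1.246 0.829
v 1.046 0.93 1.252
v 1.299 1.241 1.62
v 1.083 1.751 0.937
v -3.361 0.514 -0.35
v -2.502 0.525 -0.311
v -3.379 -0.534 0.33
v -2.583 0.704 -0.038
v -2.781 0.853 0.187
v -3.069 0.951 0.33
v -3.4 0.983 0.37
v -3.726 0.943 0.3
v -3.996 0.837 0.131
v -4.17 0.683 -0.111
v -4.22 0.503 -0.39
v -4.14 0.324 -0.663
v -3.941 0.175 -0.888
v -3.654 0.077 -1.031
v -3.322 0.046 -1.071
v -2.996 0.085 -1.001
v -2.726 0.191 -0.832
v -2.552 0.345 -0.59
v -3.278 -3.767 -0.117
v -2.735 -3.844 0.465
v -3.942 -2.013 0.737
v -2.523 -3.561 0.048
v -2.664 -3.373 -0.446
v -3.092 -3.37 -0.787
v -3.608 -3.552 -0.813
v -3.969 -3.835 -0.514
v -4.006 -4.085 -0.029
v -3.703 -4.187 0.415
v -3.201 -4.091 0.61
f 2 4 1
f 5 2 1
f 1 4 3
f 3 5 1
f 2 8 4
f 6 2 5
f 6 8 2
f 4 8 3
f 7 5 3
f 3 8 7
f 7 6 5
f 8 6 7
f 10 12 9
f 13 10 9
f 9 12 11
f 11 13 9
f 10 16 12
f 14 10 13
f 14 16 10
f 12 16 11
f 15 13 11
f 11 16 15
f 15 14 13
f 16 14 15
f 17 54 33
f 54 28 57
f 33 57 22
f 54 57 33
f 17 33 29
f 33 22 34
f 29 34 18
f 33 34 29
f 17 29 38
f 29 18 39
f 38 39 24
f 29 39 38
f 17 38 50
f 38 24 53
f 50 53 27
f 38 53 50
f 17 50 54
f 50 27 58
f 54 58 28
f 50 58 54
f 18 34 45
f 34 22 48
f 45 48 26
f 34 48 45
f 22 57 35
f 57 28 56
f 35 56 21
f 57 56 35
f 28 58 55
f 58 27 51
f 55 51 19
f 58 51 55
f 27 53 52
f 53 24 40
f 52 40 23
f 53 40 52
f 24 39 44
f 39 18 41
f 44 41 25
f 39 41 44
f 20 46 32
f 46 26 47
f 32 47 21
f 46 47 32
f 20 32 30
f 32 21 31
f 30 31 19
f 32 31 30
f 20 30 37
f 30 19 36
f 37 36 23
f 30 36 37
f 20 37 42
f 37 23 43
f 42 43 25
f 37 43 42
f 20 42 46
f 42 25 49
f 46 49 26
f 42 49 46
f 21 47 35
f 47 26 48
f 35 48 22
f 47 48 35
f 19 31 55
f 31 21 56
f 55 56 28
f 31 56 55
f 23 36 52
f 36 19 51
f 52 51 27
f 36 51 52
f 25 43 44
f 43 23 40
f 44 40 24
f 43 40 44
f 26 49 45
f 49 25 41
f 45 41 18
f 49 41 45
f 60 59 62
f 60 62 61
f 62 59 63
f 62 63 61
f 63 59 64
f 63 64 61
f 64 59 65
f 64 65 61
f 65 59 66
f 65 66 61
f 66 59 67
f 66 67 61
f 67 59 68
f 67 68 61
f 68 59 69
f 68 69 61
f 69 59 70
f 69 70 61
f 70 59 71
f 70 71 61
f 71 59 72
f 71 72 61
f 72 59 73
f 72 73 61
f 73 59 74
f 73 74 61
f 74 59 75
f 74 75 61
f 75 59 76
f 75 76 61
f 76 59 60
f 76 60 61
f 78 77 80
f 78 80 79
f 80 77 81
f 80 81 79
f 81 77 82
f 81 82 79
f 82 77 83
f 82 83 79
f 83 77 84
f 83 84 79
f 84 77 85
f 84 85 79
f 85 77 86
f 85 86 79
f 86 77 87
f 86 87 79
f 87 77 78
f 87 78 79



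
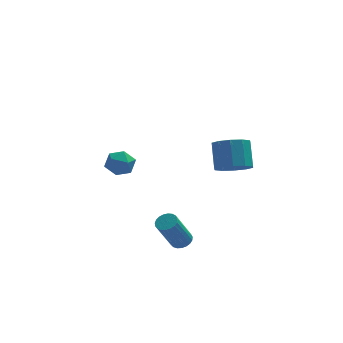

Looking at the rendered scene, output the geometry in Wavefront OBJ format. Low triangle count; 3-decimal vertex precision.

v -1.696 3.943 -2.32
v -1.013 4.073 -1.694
v -1.607 2.447 -2.106
v -0.924 2.577 -1.48
v -1.798 2.846 -1.282
v -1.853 3.771 -1.414
v -0.767 2.749 -2.386
v -0.822 3.674 -2.518
v -0.439 3.335 -1.735
v -1.076 3.395 -1.052
v -1.544 3.125 -2.748
v -2.181 3.185 -2.065
v 1.311 -3.531 -3.691
v 1.837 -3.826 -3.548
v 0.995 -4.424 -1.686
v 0.469 -4.129 -1.829
v 1.88 -3.59 -3.453
v 1.038 -4.189 -1.59
v 1.825 -3.344 -3.399
v 0.983 -3.943 -1.536
v 1.681 -3.13 -3.395
v 0.838 -3.729 -1.533
v 1.473 -2.986 -3.443
v 0.63 -3.585 -1.581
v 1.237 -2.936 -3.534
v 0.394 -3.534 -1.671
v 1.013 -2.988 -3.652
v 0.171 -3.587 -1.789
v 0.842 -3.135 -3.776
v -0.001 -3.733 -1.914
v 0.751 -3.35 -3.886
v -0.091 -3.948 -2.024
v 0.758 -3.596 -3.963
v -0.085 -4.194 -2.1
v 0.86 -3.831 -3.992
v 0.017 -4.429 -2.129
v 1.04 -4.014 -3.969
v 0.197 -4.612 -2.107
v 1.267 -4.113 -3.899
v 0.424 -4.712 -2.036
v 1.501 -4.112 -3.792
v 0.659 -4.711 -1.93
v 1.703 -4.01 -3.668
v 0.861 -4.609 -1.806
v 3.923 -3.835 1.745
v 4.636 -3.275 1.277
v 4.629 -2.205 2.546
v 3.917 -2.765 3.015
v 4.071 -3.063 1.095
v 4.064 -1.993 2.365
v 3.449 -3.145 1.162
v 3.443 -2.076 2.431
v 3.009 -3.491 1.451
v 3.003 -2.422 2.721
v 2.918 -3.969 1.853
v 2.911 -2.899 3.122
v 3.211 -4.395 2.214
v 3.204 -3.325 3.483
v 3.776 -4.607 2.395
v 3.769 -3.537 3.665
v 4.397 -4.524 2.329
v 4.391 -3.455 3.598
v 4.837 -4.178 2.039
v 4.831 -3.109 3.309
v 4.929 -3.701 1.638
v 4.922 -2.631 2.907
f 1 12 6
f 1 6 2
f 1 2 8
f 1 8 11
f 1 11 12
f 2 6 10
f 6 12 5
f 12 11 3
f 11 8 7
f 8 2 9
f 4 10 5
f 4 5 3
f 4 3 7
f 4 7 9
f 4 9 10
f 5 10 6
f 3 5 12
f 7 3 11
f 9 7 8
f 10 9 2
f 14 13 17
f 14 17 15
f 15 17 18
f 15 18 16
f 17 13 19
f 17 19 18
f 18 19 20
f 18 20 16
f 19 13 21
f 19 21 20
f 20 21 22
f 20 22 16
f 21 13 23
f 21 23 22
f 22 23 24
f 22 24 16
f 23 13 25
f 23 25 24
f 24 25 26
f 24 26 16
f 25 13 27
f 25 27 26
f 26 27 28
f 26 28 16
f 27 13 29
f 27 29 28
f 28 29 30
f 28 30 16
f 29 13 31
f 29 31 30
f 30 31 32
f 30 32 16
f 31 13 33
f 31 33 32
f 32 33 34
f 32 34 16
f 33 13 35
f 33 35 34
f 34 35 36
f 34 36 16
f 35 13 37
f 35 37 36
f 36 37 38
f 36 38 16
f 37 13 39
f 37 39 38
f 38 39 40
f 38 40 16
f 39 13 41
f 39 41 40
f 40 41 42
f 40 42 16
f 41 13 43
f 41 43 42
f 42 43 44
f 42 44 16
f 43 13 14
f 43 14 44
f 44 14 15
f 44 15 16
f 46 45 49
f 46 49 47
f 47 49 50
f 47 50 48
f 49 45 51
f 49 51 50
f 50 51 52
f 50 52 48
f 51 45 53
f 51 53 52
f 52 53 54
f 52 54 48
f 53 45 55
f 53 55 54
f 54 55 56
f 54 56 48
f 55 45 57
f 55 57 56
f 56 57 58
f 56 58 48
f 57 45 59
f 57 59 58
f 58 59 60
f 58 60 48
f 59 45 61
f 59 61 60
f 60 61 62
f 60 62 48
f 61 45 63
f 61 63 62
f 62 63 64
f 62 64 48
f 63 45 65
f 63 65 64
f 64 65 66
f 64 66 48
f 65 45 46
f 65 46 66
f 66 46 47
f 66 47 48

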